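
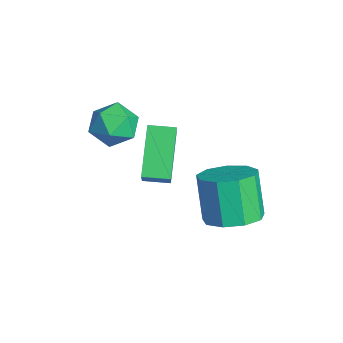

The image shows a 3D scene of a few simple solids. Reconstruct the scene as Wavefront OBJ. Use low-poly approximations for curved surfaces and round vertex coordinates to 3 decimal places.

v 0.379 -2.18 1.571
v 1.014 -2.047 1.087
v 1.146 -2.853 2.393
v 1.781 -2.72 1.909
v 1.451 -2.106 2.321
v 0.977 -1.69 1.813
v 1.183 -3.21 1.667
v 0.709 -2.794 1.159
v 1.511 -2.684 1.146
v 1.677 -2.002 1.55
v 0.483 -2.898 1.93
v 0.649 -2.216 2.334
v 2.639 0.699 -1.99
v 3.459 0.79 -1.582
v 2.74 0.791 -0.141
v 1.921 0.701 -0.55
v 3.215 1.357 -1.704
v 2.497 1.359 -0.263
v 2.702 1.617 -1.96
v 1.984 1.618 -0.519
v 2.16 1.447 -2.23
v 1.441 1.448 -0.789
v 1.842 0.927 -2.388
v 1.123 0.929 -0.947
v 1.897 0.301 -2.36
v 1.178 0.303 -0.919
v 2.299 -0.139 -2.159
v 1.581 -0.137 -0.718
v 2.861 -0.187 -1.879
v 2.142 -0.185 -0.438
v 3.319 0.18 -1.651
v 2.6 0.182 -0.21
v 1.318 -1.698 -0.851
v 0.093 -1.197 0.323
v 1.59 -0.905 -0.906
v 0.364 -0.404 0.269
v 2.376 -1.976 0.371
v 1.15 -1.475 1.546
v 2.647 -1.183 0.317
v 1.422 -0.682 1.491
f 1 12 6
f 1 6 2
f 1 2 8
f 1 8 11
f 1 11 12
f 2 6 10
f 6 12 5
f 12 11 3
f 11 8 7
f 8 2 9
f 4 10 5
f 4 5 3
f 4 3 7
f 4 7 9
f 4 9 10
f 5 10 6
f 3 5 12
f 7 3 11
f 9 7 8
f 10 9 2
f 14 13 17
f 14 17 15
f 15 17 18
f 15 18 16
f 17 13 19
f 17 19 18
f 18 19 20
f 18 20 16
f 19 13 21
f 19 21 20
f 20 21 22
f 20 22 16
f 21 13 23
f 21 23 22
f 22 23 24
f 22 24 16
f 23 13 25
f 23 25 24
f 24 25 26
f 24 26 16
f 25 13 27
f 25 27 26
f 26 27 28
f 26 28 16
f 27 13 29
f 27 29 28
f 28 29 30
f 28 30 16
f 29 13 31
f 29 31 30
f 30 31 32
f 30 32 16
f 31 13 14
f 31 14 32
f 32 14 15
f 32 15 16
f 34 36 33
f 37 34 33
f 33 36 35
f 35 37 33
f 34 40 36
f 38 34 37
f 38 40 34
f 36 40 35
f 39 37 35
f 35 40 39
f 39 38 37
f 40 38 39



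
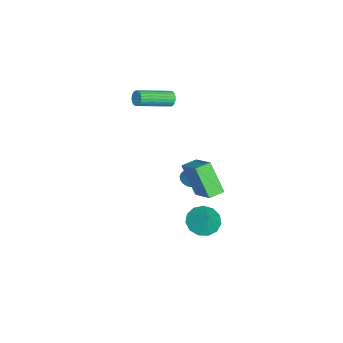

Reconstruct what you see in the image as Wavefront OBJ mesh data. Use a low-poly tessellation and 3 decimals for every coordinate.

v 3.44 2.806 -0.597
v 4.249 2.701 -1.064
v 4.08 3.134 0.437
v 4.101 3.205 -1.133
v 3.744 3.582 -1.032
v 3.29 3.713 -0.792
v 2.883 3.556 -0.491
v 2.654 3.16 -0.224
v 2.674 2.652 -0.075
v 2.937 2.193 -0.092
v 3.36 1.928 -0.269
v 3.809 1.942 -0.551
v 4.14 2.23 -0.847
v -4.245 -0.568 2.466
v -3.965 -0.552 2.04
v -2.734 -2.175 2.789
v -3.015 -2.192 3.214
v -3.866 -0.424 2.157
v -2.636 -2.047 2.905
v -3.826 -0.318 2.32
v -2.595 -1.941 3.068
v -3.849 -0.25 2.506
v -2.619 -1.873 3.254
v -3.933 -0.23 2.685
v -2.702 -1.854 3.433
v -4.064 -0.262 2.831
v -2.833 -1.886 3.58
v -4.223 -0.341 2.922
v -2.992 -1.964 3.67
v -4.385 -0.454 2.943
v -3.154 -2.078 3.691
v -4.526 -0.585 2.891
v -3.295 -2.208 3.64
v -4.624 -0.713 2.775
v -3.394 -2.336 3.523
v -4.665 -0.819 2.612
v -3.434 -2.442 3.36
v -4.641 -0.887 2.426
v -3.411 -2.51 3.174
v -4.558 -0.906 2.247
v -3.327 -2.53 2.995
v -4.427 -0.874 2.1
v -3.196 -2.498 2.849
v -4.268 -0.796 2.01
v -3.037 -2.419 2.758
v -4.106 -0.682 1.989
v -2.875 -2.306 2.737
v 0.683 1.075 1.222
v 1.925 2.063 2.249
v 0.077 1.732 1.324
v 1.319 2.72 2.35
v 1.361 1.96 -0.45
v 2.603 2.948 0.576
v 0.755 2.617 -0.349
v 1.997 3.605 0.678
v -2.631 0.82 -2.914
v -2.097 0.57 -2.888
v -1.875 1.15 -1.861
v -2.409 1.4 -1.886
v -2.053 0.809 -3.032
v -1.831 1.389 -2.005
v -2.141 1.05 -3.149
v -1.92 1.63 -2.122
v -2.342 1.239 -3.212
v -2.12 1.819 -2.185
v -2.608 1.331 -3.207
v -2.387 1.911 -2.18
v -2.88 1.307 -3.135
v -2.659 1.887 -2.108
v -3.095 1.171 -3.011
v -2.873 1.751 -1.984
v -3.203 0.955 -2.866
v -2.982 1.534 -1.839
v -3.181 0.707 -2.731
v -2.959 1.287 -1.704
v -3.032 0.486 -2.638
v -2.81 1.066 -1.611
v -2.791 0.341 -2.609
v -2.57 0.921 -1.582
v -2.514 0.306 -2.649
v -2.292 0.886 -1.622
v -2.263 0.389 -2.749
v -2.042 0.968 -1.722
f 2 1 4
f 2 4 3
f 4 1 5
f 4 5 3
f 5 1 6
f 5 6 3
f 6 1 7
f 6 7 3
f 7 1 8
f 7 8 3
f 8 1 9
f 8 9 3
f 9 1 10
f 9 10 3
f 10 1 11
f 10 11 3
f 11 1 12
f 11 12 3
f 12 1 13
f 12 13 3
f 13 1 2
f 13 2 3
f 15 14 18
f 15 18 16
f 16 18 19
f 16 19 17
f 18 14 20
f 18 20 19
f 19 20 21
f 19 21 17
f 20 14 22
f 20 22 21
f 21 22 23
f 21 23 17
f 22 14 24
f 22 24 23
f 23 24 25
f 23 25 17
f 24 14 26
f 24 26 25
f 25 26 27
f 25 27 17
f 26 14 28
f 26 28 27
f 27 28 29
f 27 29 17
f 28 14 30
f 28 30 29
f 29 30 31
f 29 31 17
f 30 14 32
f 30 32 31
f 31 32 33
f 31 33 17
f 32 14 34
f 32 34 33
f 33 34 35
f 33 35 17
f 34 14 36
f 34 36 35
f 35 36 37
f 35 37 17
f 36 14 38
f 36 38 37
f 37 38 39
f 37 39 17
f 38 14 40
f 38 40 39
f 39 40 41
f 39 41 17
f 40 14 42
f 40 42 41
f 41 42 43
f 41 43 17
f 42 14 44
f 42 44 43
f 43 44 45
f 43 45 17
f 44 14 46
f 44 46 45
f 45 46 47
f 45 47 17
f 46 14 15
f 46 15 47
f 47 15 16
f 47 16 17
f 49 51 48
f 52 49 48
f 48 51 50
f 50 52 48
f 49 55 51
f 53 49 52
f 53 55 49
f 51 55 50
f 54 52 50
f 50 55 54
f 54 53 52
f 55 53 54
f 57 56 60
f 57 60 58
f 58 60 61
f 58 61 59
f 60 56 62
f 60 62 61
f 61 62 63
f 61 63 59
f 62 56 64
f 62 64 63
f 63 64 65
f 63 65 59
f 64 56 66
f 64 66 65
f 65 66 67
f 65 67 59
f 66 56 68
f 66 68 67
f 67 68 69
f 67 69 59
f 68 56 70
f 68 70 69
f 69 70 71
f 69 71 59
f 70 56 72
f 70 72 71
f 71 72 73
f 71 73 59
f 72 56 74
f 72 74 73
f 73 74 75
f 73 75 59
f 74 56 76
f 74 76 75
f 75 76 77
f 75 77 59
f 76 56 78
f 76 78 77
f 77 78 79
f 77 79 59
f 78 56 80
f 78 80 79
f 79 80 81
f 79 81 59
f 80 56 82
f 80 82 81
f 81 82 83
f 81 83 59
f 82 56 57
f 82 57 83
f 83 57 58
f 83 58 59



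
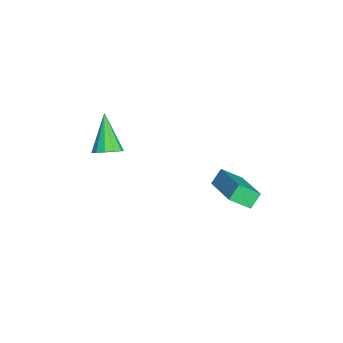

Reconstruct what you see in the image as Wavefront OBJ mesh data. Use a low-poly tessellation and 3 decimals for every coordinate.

v 0.127 -3.824 2.494
v 0.6 -3.94 2.982
v -1.267 -3.896 3.826
v 0.559 -3.554 2.959
v 0.38 -3.254 2.789
v 0.121 -3.135 2.524
v -0.136 -3.235 2.25
v -0.31 -3.522 2.053
v -0.344 -3.905 1.996
v -0.23 -4.262 2.097
v -0.002 -4.481 2.324
v 0.267 -4.491 2.605
v 0.492 -4.289 2.85
v -0.771 0.616 -0.94
v -1.174 1.063 -0.34
v -0.762 1.55 -1.629
v -1.165 1.996 -1.028
v 1.165 1.224 -0.092
v 0.762 1.67 0.509
v 1.174 2.157 -0.78
v 0.771 2.604 -0.18
f 2 1 4
f 2 4 3
f 4 1 5
f 4 5 3
f 5 1 6
f 5 6 3
f 6 1 7
f 6 7 3
f 7 1 8
f 7 8 3
f 8 1 9
f 8 9 3
f 9 1 10
f 9 10 3
f 10 1 11
f 10 11 3
f 11 1 12
f 11 12 3
f 12 1 13
f 12 13 3
f 13 1 2
f 13 2 3
f 15 17 14
f 18 15 14
f 14 17 16
f 16 18 14
f 15 21 17
f 19 15 18
f 19 21 15
f 17 21 16
f 20 18 16
f 16 21 20
f 20 19 18
f 21 19 20



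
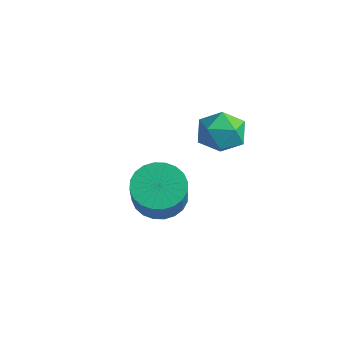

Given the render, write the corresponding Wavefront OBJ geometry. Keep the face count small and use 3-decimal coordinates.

v 0.225 1.595 -2.825
v 0.842 2.166 -2.952
v 1.971 1.296 -1.383
v 1.355 0.725 -1.255
v 0.653 2.323 -2.729
v 1.783 1.453 -1.16
v 0.399 2.37 -2.52
v 1.529 1.499 -0.951
v 0.119 2.298 -2.358
v 1.248 1.427 -0.789
v -0.145 2.119 -2.267
v 0.984 1.249 -0.698
v -0.353 1.861 -2.261
v 0.776 0.99 -0.692
v -0.473 1.562 -2.341
v 0.657 0.692 -0.772
v -0.486 1.268 -2.494
v 0.643 0.398 -0.925
v -0.391 1.024 -2.697
v 0.738 0.154 -1.128
v -0.203 0.867 -2.92
v 0.927 -0.003 -1.351
v 0.051 0.821 -3.129
v 1.181 -0.05 -1.56
v 0.332 0.893 -3.291
v 1.461 0.022 -1.722
v 0.596 1.071 -3.382
v 1.725 0.201 -1.813
v 0.804 1.33 -3.388
v 1.933 0.459 -1.819
v 0.923 1.628 -3.308
v 2.053 0.758 -1.739
v 0.937 1.922 -3.155
v 2.066 1.052 -1.586
v 2.26 3.139 1.028
v 2.681 2.462 1.167
v 1.399 2.458 0.313
v 1.82 1.781 0.452
v 1.417 2.137 1.056
v 1.949 2.558 1.498
v 2.131 2.362 -0.018
v 2.663 2.783 0.424
v 2.601 1.981 0.52
v 2.16 1.843 1.184
v 1.92 3.077 0.296
v 1.479 2.939 0.96
f 2 1 5
f 2 5 3
f 3 5 6
f 3 6 4
f 5 1 7
f 5 7 6
f 6 7 8
f 6 8 4
f 7 1 9
f 7 9 8
f 8 9 10
f 8 10 4
f 9 1 11
f 9 11 10
f 10 11 12
f 10 12 4
f 11 1 13
f 11 13 12
f 12 13 14
f 12 14 4
f 13 1 15
f 13 15 14
f 14 15 16
f 14 16 4
f 15 1 17
f 15 17 16
f 16 17 18
f 16 18 4
f 17 1 19
f 17 19 18
f 18 19 20
f 18 20 4
f 19 1 21
f 19 21 20
f 20 21 22
f 20 22 4
f 21 1 23
f 21 23 22
f 22 23 24
f 22 24 4
f 23 1 25
f 23 25 24
f 24 25 26
f 24 26 4
f 25 1 27
f 25 27 26
f 26 27 28
f 26 28 4
f 27 1 29
f 27 29 28
f 28 29 30
f 28 30 4
f 29 1 31
f 29 31 30
f 30 31 32
f 30 32 4
f 31 1 33
f 31 33 32
f 32 33 34
f 32 34 4
f 33 1 2
f 33 2 34
f 34 2 3
f 34 3 4
f 35 46 40
f 35 40 36
f 35 36 42
f 35 42 45
f 35 45 46
f 36 40 44
f 40 46 39
f 46 45 37
f 45 42 41
f 42 36 43
f 38 44 39
f 38 39 37
f 38 37 41
f 38 41 43
f 38 43 44
f 39 44 40
f 37 39 46
f 41 37 45
f 43 41 42
f 44 43 36



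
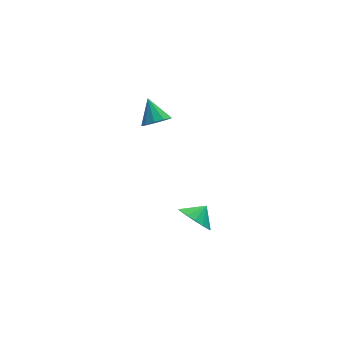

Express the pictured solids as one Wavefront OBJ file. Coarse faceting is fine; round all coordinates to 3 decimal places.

v 1.77 -3.899 -2.135
v 2.503 -4.266 -2.869
v 2.59 -3.561 -1.485
v 2.415 -3.768 -3.017
v 2.179 -3.3 -2.962
v 1.85 -2.97 -2.719
v 1.502 -2.852 -2.341
v 1.216 -2.974 -1.917
v 1.056 -3.308 -1.542
v 1.06 -3.777 -1.304
v 1.227 -4.275 -1.256
v 1.518 -4.686 -1.409
v 1.867 -4.916 -1.729
v 2.193 -4.914 -2.142
v 2.423 -4.679 -2.553
v 1.987 3.096 0.227
v 2.893 3.103 0.312
v 1.873 4.324 1.353
v 2.754 3.464 -0.096
v 2.322 3.685 -0.381
v 1.762 3.68 -0.433
v 1.288 3.453 -0.233
v 1.081 3.089 0.143
v 1.221 2.728 0.551
v 1.653 2.507 0.835
v 2.213 2.512 0.887
v 2.687 2.739 0.687
f 2 1 4
f 2 4 3
f 4 1 5
f 4 5 3
f 5 1 6
f 5 6 3
f 6 1 7
f 6 7 3
f 7 1 8
f 7 8 3
f 8 1 9
f 8 9 3
f 9 1 10
f 9 10 3
f 10 1 11
f 10 11 3
f 11 1 12
f 11 12 3
f 12 1 13
f 12 13 3
f 13 1 14
f 13 14 3
f 14 1 15
f 14 15 3
f 15 1 2
f 15 2 3
f 17 16 19
f 17 19 18
f 19 16 20
f 19 20 18
f 20 16 21
f 20 21 18
f 21 16 22
f 21 22 18
f 22 16 23
f 22 23 18
f 23 16 24
f 23 24 18
f 24 16 25
f 24 25 18
f 25 16 26
f 25 26 18
f 26 16 27
f 26 27 18
f 27 16 17
f 27 17 18



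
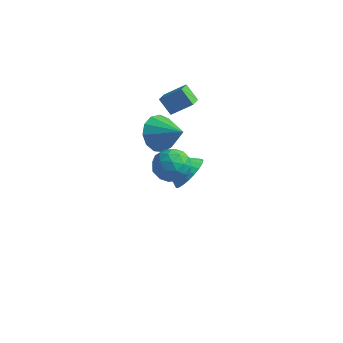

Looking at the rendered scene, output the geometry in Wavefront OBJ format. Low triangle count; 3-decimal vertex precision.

v -2.157 0.302 3.518
v -1.671 0.561 2.647
v -0.803 0.198 4.242
v -1.782 1.058 2.926
v -2.012 1.314 3.393
v -2.288 1.25 3.899
v -2.523 0.885 4.285
v -2.641 0.335 4.426
v -2.606 -0.226 4.279
v -2.428 -0.619 3.891
v -2.165 -0.719 3.384
v -1.899 -0.495 2.919
v -1.715 -0.018 2.644
v -2.981 3.979 -1.965
v -2.299 3.77 -1.194
v -4.359 3.501 -0.875
v -2.381 4.165 -1.124
v -2.554 4.532 -1.182
v -2.792 4.815 -1.359
v -3.059 4.97 -1.628
v -3.314 4.975 -1.948
v -3.518 4.827 -2.271
v -3.641 4.551 -2.548
v -3.663 4.188 -2.735
v -3.582 3.792 -2.806
v -3.409 3.425 -2.748
v -3.171 3.143 -2.571
v -2.904 2.987 -2.302
v -2.649 2.983 -1.981
v -2.444 3.13 -1.658
v -2.322 3.407 -1.382
v -0.691 -1.225 3.294
v 0.203 -0.97 3.4
v -0.343 -2.63 3.74
v 0.551 -2.375 3.846
v -0.102 -2.041 4.426
v -0.318 -1.173 4.151
v 0.178 -2.427 2.989
v -0.038 -1.559 2.714
v 0.74 -1.713 3.211
v 0.567 -1.474 4.099
v -0.707 -2.126 3.041
v -0.88 -1.887 3.929
v -0.275 -0.974 3.308
v 0.135 -2.626 3.832
v -0.249 -2.429 4.173
v 0.276 -2.279 4.235
v -0.581 -1.093 3.749
v -0.055 -0.943 3.811
v -0.235 -1.573 4.415
v -0.085 -2.657 3.329
v 0.441 -2.507 3.391
v -0.416 -1.321 2.905
v 0.109 -1.171 2.967
v 0.095 -2.027 2.725
v 0.566 -1.261 3.259
v 0.771 -2.087 3.521
v 0.552 -2.118 3.018
v 0.425 -1.608 2.856
v 0.465 -1.121 3.781
v 0.669 -1.946 4.043
v 0.285 -1.75 4.384
v 0.159 -1.24 4.222
v 0.78 -1.557 3.67
v -0.809 -1.654 3.097
v -0.605 -2.479 3.359
v -0.299 -2.36 2.918
v -0.425 -1.85 2.756
v -0.911 -1.513 3.619
v -0.706 -2.339 3.881
v -0.565 -1.992 4.284
v -0.692 -1.482 4.122
v -0.92 -2.043 3.47
v -4.148 3.168 3.362
v -3.276 3.719 4.086
v -4.459 4.049 3.065
v -3.587 4.6 3.789
v -3.473 3.14 2.571
v -2.601 3.691 3.295
v -3.784 4.021 2.274
v -2.912 4.572 2.998
f 2 1 4
f 2 4 3
f 4 1 5
f 4 5 3
f 5 1 6
f 5 6 3
f 6 1 7
f 6 7 3
f 7 1 8
f 7 8 3
f 8 1 9
f 8 9 3
f 9 1 10
f 9 10 3
f 10 1 11
f 10 11 3
f 11 1 12
f 11 12 3
f 12 1 13
f 12 13 3
f 13 1 2
f 13 2 3
f 15 14 17
f 15 17 16
f 17 14 18
f 17 18 16
f 18 14 19
f 18 19 16
f 19 14 20
f 19 20 16
f 20 14 21
f 20 21 16
f 21 14 22
f 21 22 16
f 22 14 23
f 22 23 16
f 23 14 24
f 23 24 16
f 24 14 25
f 24 25 16
f 25 14 26
f 25 26 16
f 26 14 27
f 26 27 16
f 27 14 28
f 27 28 16
f 28 14 29
f 28 29 16
f 29 14 30
f 29 30 16
f 30 14 31
f 30 31 16
f 31 14 15
f 31 15 16
f 32 69 48
f 69 43 72
f 48 72 37
f 69 72 48
f 32 48 44
f 48 37 49
f 44 49 33
f 48 49 44
f 32 44 53
f 44 33 54
f 53 54 39
f 44 54 53
f 32 53 65
f 53 39 68
f 65 68 42
f 53 68 65
f 32 65 69
f 65 42 73
f 69 73 43
f 65 73 69
f 33 49 60
f 49 37 63
f 60 63 41
f 49 63 60
f 37 72 50
f 72 43 71
f 50 71 36
f 72 71 50
f 43 73 70
f 73 42 66
f 70 66 34
f 73 66 70
f 42 68 67
f 68 39 55
f 67 55 38
f 68 55 67
f 39 54 59
f 54 33 56
f 59 56 40
f 54 56 59
f 35 61 47
f 61 41 62
f 47 62 36
f 61 62 47
f 35 47 45
f 47 36 46
f 45 46 34
f 47 46 45
f 35 45 52
f 45 34 51
f 52 51 38
f 45 51 52
f 35 52 57
f 52 38 58
f 57 58 40
f 52 58 57
f 35 57 61
f 57 40 64
f 61 64 41
f 57 64 61
f 36 62 50
f 62 41 63
f 50 63 37
f 62 63 50
f 34 46 70
f 46 36 71
f 70 71 43
f 46 71 70
f 38 51 67
f 51 34 66
f 67 66 42
f 51 66 67
f 40 58 59
f 58 38 55
f 59 55 39
f 58 55 59
f 41 64 60
f 64 40 56
f 60 56 33
f 64 56 60
f 75 77 74
f 78 75 74
f 74 77 76
f 76 78 74
f 75 81 77
f 79 75 78
f 79 81 75
f 77 81 76
f 80 78 76
f 76 81 80
f 80 79 78
f 81 79 80



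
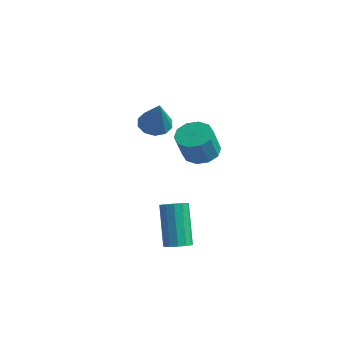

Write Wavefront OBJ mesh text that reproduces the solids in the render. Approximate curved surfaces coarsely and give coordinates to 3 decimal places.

v 2.815 -3.576 -3.82
v 3.356 -3.621 -3.566
v 2.527 -3.11 -1.706
v 1.985 -3.064 -1.96
v 3.326 -3.3 -3.668
v 2.496 -2.789 -1.808
v 3.133 -3.067 -3.818
v 2.303 -2.556 -1.958
v 2.839 -2.995 -3.969
v 2.01 -2.484 -2.109
v 2.537 -3.107 -4.073
v 1.708 -2.596 -2.212
v 2.324 -3.368 -4.096
v 1.494 -2.857 -2.235
v 2.266 -3.695 -4.032
v 1.437 -3.184 -2.171
v 2.383 -3.984 -3.9
v 1.553 -3.473 -2.04
v 2.636 -4.143 -3.744
v 1.807 -3.632 -1.883
v 2.947 -4.122 -3.611
v 2.118 -3.611 -1.751
v 3.215 -3.928 -3.545
v 2.386 -3.416 -1.685
v -2.984 0.157 -0.242
v -2.311 0.178 -0.636
v -2.016 -0.397 1.382
v -2.385 0.614 -0.443
v -2.688 0.875 -0.174
v -3.104 0.862 0.069
v -3.474 0.579 0.194
v -3.657 0.135 0.152
v -3.583 -0.301 -0.041
v -3.28 -0.562 -0.31
v -2.864 -0.548 -0.554
v -2.494 -0.266 -0.678
v -1.099 1.17 -1.569
v -0.688 0.529 -1.968
v -0.43 -0.151 -0.611
v -0.841 0.49 -0.211
v -0.331 0.903 -1.848
v -0.072 0.224 -0.491
v -0.267 1.38 -1.622
v -0.009 0.7 -0.265
v -0.521 1.776 -1.375
v -0.262 1.096 -0.018
v -0.996 1.941 -1.202
v -0.737 1.261 0.155
v -1.51 1.811 -1.169
v -1.252 1.131 0.188
v -1.868 1.436 -1.289
v -1.609 0.757 0.068
v -1.931 0.96 -1.515
v -1.673 0.28 -0.158
v -1.678 0.564 -1.762
v -1.419 -0.116 -0.405
v -1.203 0.399 -1.935
v -0.944 -0.281 -0.578
f 2 1 5
f 2 5 3
f 3 5 6
f 3 6 4
f 5 1 7
f 5 7 6
f 6 7 8
f 6 8 4
f 7 1 9
f 7 9 8
f 8 9 10
f 8 10 4
f 9 1 11
f 9 11 10
f 10 11 12
f 10 12 4
f 11 1 13
f 11 13 12
f 12 13 14
f 12 14 4
f 13 1 15
f 13 15 14
f 14 15 16
f 14 16 4
f 15 1 17
f 15 17 16
f 16 17 18
f 16 18 4
f 17 1 19
f 17 19 18
f 18 19 20
f 18 20 4
f 19 1 21
f 19 21 20
f 20 21 22
f 20 22 4
f 21 1 23
f 21 23 22
f 22 23 24
f 22 24 4
f 23 1 2
f 23 2 24
f 24 2 3
f 24 3 4
f 26 25 28
f 26 28 27
f 28 25 29
f 28 29 27
f 29 25 30
f 29 30 27
f 30 25 31
f 30 31 27
f 31 25 32
f 31 32 27
f 32 25 33
f 32 33 27
f 33 25 34
f 33 34 27
f 34 25 35
f 34 35 27
f 35 25 36
f 35 36 27
f 36 25 26
f 36 26 27
f 38 37 41
f 38 41 39
f 39 41 42
f 39 42 40
f 41 37 43
f 41 43 42
f 42 43 44
f 42 44 40
f 43 37 45
f 43 45 44
f 44 45 46
f 44 46 40
f 45 37 47
f 45 47 46
f 46 47 48
f 46 48 40
f 47 37 49
f 47 49 48
f 48 49 50
f 48 50 40
f 49 37 51
f 49 51 50
f 50 51 52
f 50 52 40
f 51 37 53
f 51 53 52
f 52 53 54
f 52 54 40
f 53 37 55
f 53 55 54
f 54 55 56
f 54 56 40
f 55 37 57
f 55 57 56
f 56 57 58
f 56 58 40
f 57 37 38
f 57 38 58
f 58 38 39
f 58 39 40



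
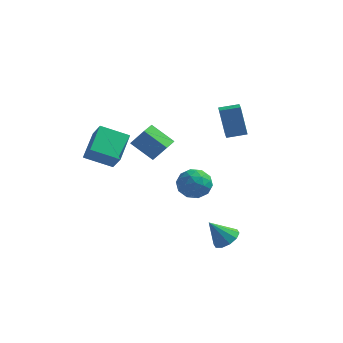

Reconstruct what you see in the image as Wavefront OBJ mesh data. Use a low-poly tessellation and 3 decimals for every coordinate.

v 0.569 1.412 -2.19
v 1.6 1.428 -1.714
v 0.26 -0.248 -1.466
v 1.291 -0.232 -0.99
v 0.482 0.471 -0.615
v 0.673 1.497 -1.062
v 1.187 -0.317 -2.118
v 1.378 0.709 -2.565
v 1.982 0.359 -1.67
v 1.546 0.846 -0.741
v 0.314 0.334 -2.439
v -0.122 0.821 -1.51
v 1.112 1.566 -2.016
v 0.748 -0.386 -1.164
v 0.273 0.027 -0.944
v 0.879 0.036 -0.664
v 0.567 1.606 -1.632
v 1.173 1.615 -1.353
v 0.516 1.053 -0.706
v 0.687 -0.435 -1.827
v 1.293 -0.426 -1.548
v 0.981 1.144 -2.516
v 1.587 1.153 -2.236
v 1.344 0.127 -2.474
v 1.942 0.947 -1.71
v 1.761 -0.029 -1.284
v 1.699 -0.078 -1.947
v 1.812 0.525 -2.21
v 1.686 1.233 -1.164
v 1.505 0.257 -0.738
v 1.029 0.67 -0.518
v 1.141 1.273 -0.781
v 1.911 0.605 -1.138
v 0.355 0.923 -2.442
v 0.174 -0.053 -2.016
v 0.719 -0.093 -2.399
v 0.831 0.51 -2.662
v 0.099 1.209 -1.896
v -0.082 0.233 -1.47
v 0.048 0.655 -0.97
v 0.161 1.258 -1.233
v -0.051 0.575 -2.042
v -4.338 -2.396 1.747
v -4.484 -0.583 2.795
v -5.046 -1.841 0.688
v -5.192 -0.027 1.736
v -2.708 -1.813 0.964
v -2.854 0.001 2.012
v -3.416 -1.257 -0.095
v -3.562 0.556 0.953
v 2.019 3.034 1.237
v 1.509 3.216 3.308
v 1.674 3.784 1.086
v 1.164 3.967 3.156
v 3.136 3.593 1.464
v 2.626 3.776 3.534
v 2.791 4.344 1.312
v 2.281 4.526 3.383
v 3.883 -2.082 -4.068
v 4.362 -2.838 -3.974
v 2.957 -2.498 -2.692
v 4.615 -2.437 -3.683
v 4.588 -1.901 -3.539
v 4.292 -1.433 -3.597
v 3.84 -1.214 -3.835
v 3.404 -1.326 -4.162
v 3.151 -1.727 -4.453
v 3.178 -2.264 -4.597
v 3.474 -2.731 -4.539
v 3.927 -2.951 -4.301
v -2.466 2.588 -1.308
v -3.954 2.663 -0.21
v -2.41 3.667 -1.306
v -3.898 3.742 -0.209
v -1.542 2.538 -0.051
v -3.03 2.613 1.046
v -1.486 3.617 -0.05
v -2.974 3.692 1.048
f 1 38 17
f 38 12 41
f 17 41 6
f 38 41 17
f 1 17 13
f 17 6 18
f 13 18 2
f 17 18 13
f 1 13 22
f 13 2 23
f 22 23 8
f 13 23 22
f 1 22 34
f 22 8 37
f 34 37 11
f 22 37 34
f 1 34 38
f 34 11 42
f 38 42 12
f 34 42 38
f 2 18 29
f 18 6 32
f 29 32 10
f 18 32 29
f 6 41 19
f 41 12 40
f 19 40 5
f 41 40 19
f 12 42 39
f 42 11 35
f 39 35 3
f 42 35 39
f 11 37 36
f 37 8 24
f 36 24 7
f 37 24 36
f 8 23 28
f 23 2 25
f 28 25 9
f 23 25 28
f 4 30 16
f 30 10 31
f 16 31 5
f 30 31 16
f 4 16 14
f 16 5 15
f 14 15 3
f 16 15 14
f 4 14 21
f 14 3 20
f 21 20 7
f 14 20 21
f 4 21 26
f 21 7 27
f 26 27 9
f 21 27 26
f 4 26 30
f 26 9 33
f 30 33 10
f 26 33 30
f 5 31 19
f 31 10 32
f 19 32 6
f 31 32 19
f 3 15 39
f 15 5 40
f 39 40 12
f 15 40 39
f 7 20 36
f 20 3 35
f 36 35 11
f 20 35 36
f 9 27 28
f 27 7 24
f 28 24 8
f 27 24 28
f 10 33 29
f 33 9 25
f 29 25 2
f 33 25 29
f 44 46 43
f 47 44 43
f 43 46 45
f 45 47 43
f 44 50 46
f 48 44 47
f 48 50 44
f 46 50 45
f 49 47 45
f 45 50 49
f 49 48 47
f 50 48 49
f 52 54 51
f 55 52 51
f 51 54 53
f 53 55 51
f 52 58 54
f 56 52 55
f 56 58 52
f 54 58 53
f 57 55 53
f 53 58 57
f 57 56 55
f 58 56 57
f 60 59 62
f 60 62 61
f 62 59 63
f 62 63 61
f 63 59 64
f 63 64 61
f 64 59 65
f 64 65 61
f 65 59 66
f 65 66 61
f 66 59 67
f 66 67 61
f 67 59 68
f 67 68 61
f 68 59 69
f 68 69 61
f 69 59 70
f 69 70 61
f 70 59 60
f 70 60 61
f 72 74 71
f 75 72 71
f 71 74 73
f 73 75 71
f 72 78 74
f 76 72 75
f 76 78 72
f 74 78 73
f 77 75 73
f 73 78 77
f 77 76 75
f 78 76 77



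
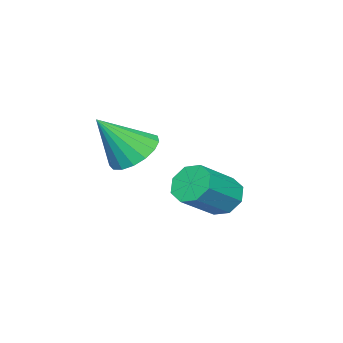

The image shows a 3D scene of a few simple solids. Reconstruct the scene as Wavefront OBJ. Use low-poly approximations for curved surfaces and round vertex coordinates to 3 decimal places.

v -4.538 0.308 -2.053
v -4.167 0.228 -2.605
v -3.011 -0.108 -1.779
v -3.382 -0.028 -1.227
v -4.154 0.709 -2.428
v -2.998 0.373 -1.602
v -4.366 0.955 -2.031
v -3.21 0.619 -1.205
v -4.679 0.822 -1.647
v -3.523 0.486 -0.821
v -4.909 0.388 -1.501
v -3.753 0.052 -0.675
v -4.922 -0.093 -1.678
v -3.766 -0.429 -0.852
v -4.71 -0.339 -2.075
v -3.554 -0.675 -1.249
v -4.397 -0.206 -2.459
v -3.241 -0.542 -1.633
v -1.441 -0.517 0.468
v -0.874 -0.774 -0.002
v -0.719 -1.163 1.692
v -0.755 -0.437 0.106
v -0.793 -0.118 0.297
v -0.979 0.109 0.527
v -1.271 0.193 0.743
v -1.602 0.114 0.897
v -1.896 -0.109 0.953
v -2.086 -0.426 0.897
v -2.128 -0.763 0.744
v -2.012 -1.045 0.527
v -1.766 -1.205 0.297
v -1.445 -1.208 0.106
v -1.123 -1.052 -0.002
f 2 1 5
f 2 5 3
f 3 5 6
f 3 6 4
f 5 1 7
f 5 7 6
f 6 7 8
f 6 8 4
f 7 1 9
f 7 9 8
f 8 9 10
f 8 10 4
f 9 1 11
f 9 11 10
f 10 11 12
f 10 12 4
f 11 1 13
f 11 13 12
f 12 13 14
f 12 14 4
f 13 1 15
f 13 15 14
f 14 15 16
f 14 16 4
f 15 1 17
f 15 17 16
f 16 17 18
f 16 18 4
f 17 1 2
f 17 2 18
f 18 2 3
f 18 3 4
f 20 19 22
f 20 22 21
f 22 19 23
f 22 23 21
f 23 19 24
f 23 24 21
f 24 19 25
f 24 25 21
f 25 19 26
f 25 26 21
f 26 19 27
f 26 27 21
f 27 19 28
f 27 28 21
f 28 19 29
f 28 29 21
f 29 19 30
f 29 30 21
f 30 19 31
f 30 31 21
f 31 19 32
f 31 32 21
f 32 19 33
f 32 33 21
f 33 19 20
f 33 20 21



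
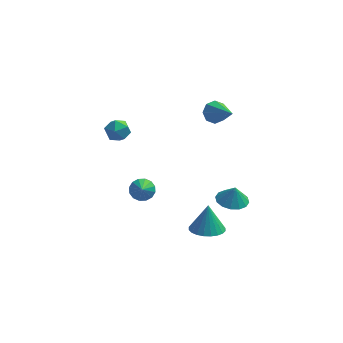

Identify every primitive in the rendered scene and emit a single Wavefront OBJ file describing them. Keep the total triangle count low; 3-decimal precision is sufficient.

v 2.363 -3.513 -3.558
v 3.405 -3.639 -3.53
v 2.377 -3.007 -1.862
v 3.374 -3.247 -3.646
v 3.19 -2.896 -3.749
v 2.88 -2.639 -3.824
v 2.491 -2.515 -3.857
v 2.082 -2.543 -3.845
v 1.717 -2.718 -3.79
v 1.449 -3.015 -3.699
v 1.32 -3.387 -3.586
v 1.351 -3.779 -3.47
v 1.535 -4.13 -3.367
v 1.845 -4.387 -3.292
v 2.234 -4.511 -3.259
v 2.643 -4.483 -3.271
v 3.009 -4.308 -3.326
v 3.276 -4.011 -3.417
v -1.317 -3.219 -0.536
v -0.736 -3.515 -0.906
v -1.243 -4.041 0.236
v -0.578 -3.264 -0.655
v -0.619 -3.002 -0.372
v -0.846 -2.797 -0.133
v -1.2 -2.706 -0.002
v -1.586 -2.753 -0.014
v -1.899 -2.924 -0.166
v -2.056 -3.175 -0.417
v -2.016 -3.437 -0.7
v -1.788 -3.642 -0.939
v -1.434 -3.733 -1.07
v -1.049 -3.686 -1.058
v 3.763 -3.992 -0.304
v 4.261 -3.188 -0.394
v 3.917 -3.968 0.764
v 3.796 -3.042 -0.33
v 3.322 -3.152 -0.259
v 2.966 -3.486 -0.201
v 2.823 -3.956 -0.17
v 2.933 -4.435 -0.175
v 3.265 -4.796 -0.215
v 3.73 -4.941 -0.279
v 4.205 -4.832 -0.35
v 4.561 -4.497 -0.408
v 4.703 -4.028 -0.439
v 4.593 -3.548 -0.434
v 2.242 4.099 0.432
v 2.709 4.699 0.736
v 3.358 2.641 1.588
v 2.201 4.589 1.088
v 1.717 4.191 1.055
v 1.54 3.739 0.657
v 1.774 3.498 0.127
v 2.282 3.609 -0.225
v 2.767 4.006 -0.192
v 2.944 4.458 0.207
v -2.936 2.811 0.313
v -2.557 2.33 -0.31
v -4.083 1.99 0.25
v -3.704 1.509 -0.373
v -3.399 1.484 0.444
v -2.69 1.991 0.483
v -3.95 2.329 -0.543
v -3.241 2.836 -0.504
v -3.184 2.032 -0.839
v -2.844 1.51 -0.228
v -3.796 2.81 0.168
v -3.456 2.288 0.779
f 2 1 4
f 2 4 3
f 4 1 5
f 4 5 3
f 5 1 6
f 5 6 3
f 6 1 7
f 6 7 3
f 7 1 8
f 7 8 3
f 8 1 9
f 8 9 3
f 9 1 10
f 9 10 3
f 10 1 11
f 10 11 3
f 11 1 12
f 11 12 3
f 12 1 13
f 12 13 3
f 13 1 14
f 13 14 3
f 14 1 15
f 14 15 3
f 15 1 16
f 15 16 3
f 16 1 17
f 16 17 3
f 17 1 18
f 17 18 3
f 18 1 2
f 18 2 3
f 20 19 22
f 20 22 21
f 22 19 23
f 22 23 21
f 23 19 24
f 23 24 21
f 24 19 25
f 24 25 21
f 25 19 26
f 25 26 21
f 26 19 27
f 26 27 21
f 27 19 28
f 27 28 21
f 28 19 29
f 28 29 21
f 29 19 30
f 29 30 21
f 30 19 31
f 30 31 21
f 31 19 32
f 31 32 21
f 32 19 20
f 32 20 21
f 34 33 36
f 34 36 35
f 36 33 37
f 36 37 35
f 37 33 38
f 37 38 35
f 38 33 39
f 38 39 35
f 39 33 40
f 39 40 35
f 40 33 41
f 40 41 35
f 41 33 42
f 41 42 35
f 42 33 43
f 42 43 35
f 43 33 44
f 43 44 35
f 44 33 45
f 44 45 35
f 45 33 46
f 45 46 35
f 46 33 34
f 46 34 35
f 48 47 50
f 48 50 49
f 50 47 51
f 50 51 49
f 51 47 52
f 51 52 49
f 52 47 53
f 52 53 49
f 53 47 54
f 53 54 49
f 54 47 55
f 54 55 49
f 55 47 56
f 55 56 49
f 56 47 48
f 56 48 49
f 57 68 62
f 57 62 58
f 57 58 64
f 57 64 67
f 57 67 68
f 58 62 66
f 62 68 61
f 68 67 59
f 67 64 63
f 64 58 65
f 60 66 61
f 60 61 59
f 60 59 63
f 60 63 65
f 60 65 66
f 61 66 62
f 59 61 68
f 63 59 67
f 65 63 64
f 66 65 58



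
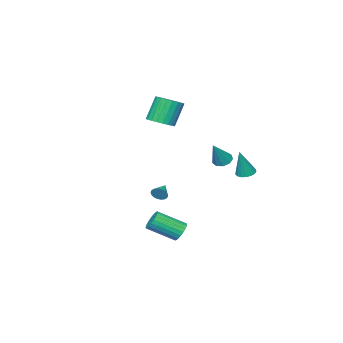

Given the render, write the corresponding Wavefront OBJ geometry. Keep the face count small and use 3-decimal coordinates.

v -4.31 1.675 -0.95
v -3.827 1.269 -1.104
v -3.69 1.705 0.91
v -3.704 1.551 -1.15
v -3.72 1.862 -1.149
v -3.871 2.129 -1.103
v -4.123 2.293 -1.022
v -4.418 2.315 -0.924
v -4.688 2.191 -0.832
v -4.871 1.948 -0.767
v -4.926 1.643 -0.744
v -4.839 1.345 -0.768
v -4.632 1.122 -0.833
v -4.351 1.027 -0.925
v -4.06 1.079 -1.023
v -1.829 -3.151 2.611
v -0.982 -3.023 2.998
v -1.764 -2.981 4.696
v -2.611 -3.109 4.309
v -1.088 -2.677 2.94
v -1.869 -2.634 4.639
v -1.306 -2.402 2.833
v -2.088 -2.36 4.531
v -1.604 -2.242 2.692
v -2.386 -2.2 4.39
v -1.937 -2.22 2.538
v -2.718 -2.178 4.236
v -2.253 -2.34 2.396
v -3.034 -2.298 4.094
v -2.504 -2.583 2.286
v -3.286 -2.541 3.984
v -2.653 -2.913 2.226
v -3.435 -2.871 3.924
v -2.676 -3.279 2.224
v -3.458 -3.237 3.922
v -2.571 -3.626 2.281
v -3.352 -3.583 3.98
v -2.352 -3.9 2.389
v -3.134 -3.858 4.087
v -2.054 -4.06 2.53
v -2.836 -4.018 4.228
v -1.722 -4.082 2.684
v -2.503 -4.04 4.382
v -1.406 -3.962 2.826
v -2.187 -3.92 4.524
v -1.154 -3.719 2.936
v -1.936 -3.677 4.634
v -1.005 -3.389 2.996
v -1.787 -3.347 4.694
v -0.729 3.121 1.44
v -0.203 3.136 1.075
v 0.269 3.299 2.88
v -0.358 3.542 1.132
v -0.686 3.751 1.333
v -1.033 3.665 1.584
v -1.239 3.325 1.769
v -1.205 2.89 1.799
v -0.949 2.563 1.662
v -0.589 2.497 1.421
v -0.295 2.723 1.189
v -2.174 -3.607 -3.687
v -1.914 -3.785 -3.212
v -3.126 -4.053 -3.333
v -1.998 -3.555 -3.147
v -2.116 -3.334 -3.19
v -2.247 -3.168 -3.33
v -2.362 -3.089 -3.542
v -2.441 -3.112 -3.782
v -2.466 -3.234 -4.003
v -2.434 -3.429 -4.162
v -2.35 -3.659 -4.227
v -2.231 -3.879 -4.184
v -2.101 -4.046 -4.044
v -1.985 -4.125 -3.832
v -1.907 -4.102 -3.592
v -1.881 -3.98 -3.371
v 3.295 3.718 -3.023
v 3.493 3.429 -3.629
v 4.643 2.233 -2.683
v 4.445 2.522 -2.077
v 3.688 3.643 -3.597
v 4.838 2.446 -2.651
v 3.816 3.869 -3.465
v 4.966 2.673 -2.52
v 3.853 4.069 -3.258
v 5.003 2.873 -2.312
v 3.794 4.209 -3.009
v 4.944 3.012 -2.063
v 3.649 4.264 -2.763
v 4.799 3.067 -1.817
v 3.442 4.224 -2.562
v 4.592 3.028 -1.616
v 3.21 4.097 -2.44
v 4.36 2.9 -1.495
v 2.993 3.904 -2.42
v 4.143 2.708 -1.474
v 2.828 3.68 -2.503
v 3.978 2.483 -1.557
v 2.743 3.462 -2.677
v 3.893 2.265 -1.731
v 2.755 3.288 -2.91
v 3.904 2.092 -1.964
v 2.859 3.189 -3.163
v 4.009 1.992 -2.217
v 3.039 3.181 -3.391
v 4.189 1.984 -2.446
v 3.263 3.266 -3.556
v 4.413 2.07 -2.611
f 2 1 4
f 2 4 3
f 4 1 5
f 4 5 3
f 5 1 6
f 5 6 3
f 6 1 7
f 6 7 3
f 7 1 8
f 7 8 3
f 8 1 9
f 8 9 3
f 9 1 10
f 9 10 3
f 10 1 11
f 10 11 3
f 11 1 12
f 11 12 3
f 12 1 13
f 12 13 3
f 13 1 14
f 13 14 3
f 14 1 15
f 14 15 3
f 15 1 2
f 15 2 3
f 17 16 20
f 17 20 18
f 18 20 21
f 18 21 19
f 20 16 22
f 20 22 21
f 21 22 23
f 21 23 19
f 22 16 24
f 22 24 23
f 23 24 25
f 23 25 19
f 24 16 26
f 24 26 25
f 25 26 27
f 25 27 19
f 26 16 28
f 26 28 27
f 27 28 29
f 27 29 19
f 28 16 30
f 28 30 29
f 29 30 31
f 29 31 19
f 30 16 32
f 30 32 31
f 31 32 33
f 31 33 19
f 32 16 34
f 32 34 33
f 33 34 35
f 33 35 19
f 34 16 36
f 34 36 35
f 35 36 37
f 35 37 19
f 36 16 38
f 36 38 37
f 37 38 39
f 37 39 19
f 38 16 40
f 38 40 39
f 39 40 41
f 39 41 19
f 40 16 42
f 40 42 41
f 41 42 43
f 41 43 19
f 42 16 44
f 42 44 43
f 43 44 45
f 43 45 19
f 44 16 46
f 44 46 45
f 45 46 47
f 45 47 19
f 46 16 48
f 46 48 47
f 47 48 49
f 47 49 19
f 48 16 17
f 48 17 49
f 49 17 18
f 49 18 19
f 51 50 53
f 51 53 52
f 53 50 54
f 53 54 52
f 54 50 55
f 54 55 52
f 55 50 56
f 55 56 52
f 56 50 57
f 56 57 52
f 57 50 58
f 57 58 52
f 58 50 59
f 58 59 52
f 59 50 60
f 59 60 52
f 60 50 51
f 60 51 52
f 62 61 64
f 62 64 63
f 64 61 65
f 64 65 63
f 65 61 66
f 65 66 63
f 66 61 67
f 66 67 63
f 67 61 68
f 67 68 63
f 68 61 69
f 68 69 63
f 69 61 70
f 69 70 63
f 70 61 71
f 70 71 63
f 71 61 72
f 71 72 63
f 72 61 73
f 72 73 63
f 73 61 74
f 73 74 63
f 74 61 75
f 74 75 63
f 75 61 76
f 75 76 63
f 76 61 62
f 76 62 63
f 78 77 81
f 78 81 79
f 79 81 82
f 79 82 80
f 81 77 83
f 81 83 82
f 82 83 84
f 82 84 80
f 83 77 85
f 83 85 84
f 84 85 86
f 84 86 80
f 85 77 87
f 85 87 86
f 86 87 88
f 86 88 80
f 87 77 89
f 87 89 88
f 88 89 90
f 88 90 80
f 89 77 91
f 89 91 90
f 90 91 92
f 90 92 80
f 91 77 93
f 91 93 92
f 92 93 94
f 92 94 80
f 93 77 95
f 93 95 94
f 94 95 96
f 94 96 80
f 95 77 97
f 95 97 96
f 96 97 98
f 96 98 80
f 97 77 99
f 97 99 98
f 98 99 100
f 98 100 80
f 99 77 101
f 99 101 100
f 100 101 102
f 100 102 80
f 101 77 103
f 101 103 102
f 102 103 104
f 102 104 80
f 103 77 105
f 103 105 104
f 104 105 106
f 104 106 80
f 105 77 107
f 105 107 106
f 106 107 108
f 106 108 80
f 107 77 78
f 107 78 108
f 108 78 79
f 108 79 80



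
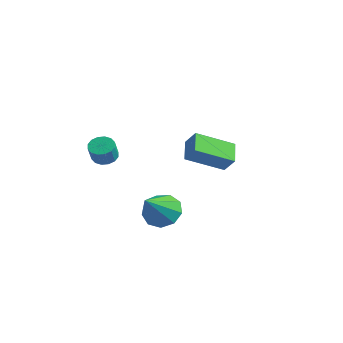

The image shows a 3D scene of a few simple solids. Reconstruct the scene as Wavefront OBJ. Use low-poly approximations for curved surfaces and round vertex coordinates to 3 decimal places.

v -2.415 -2.925 2.396
v -1.874 -3.16 2.124
v -1.604 -3.591 3.031
v -2.145 -3.355 3.304
v -1.787 -2.857 2.242
v -1.517 -3.288 3.149
v -1.869 -2.572 2.401
v -1.599 -3.003 3.308
v -2.097 -2.382 2.559
v -1.827 -2.813 3.467
v -2.41 -2.337 2.674
v -2.14 -2.768 3.581
v -2.725 -2.45 2.714
v -2.455 -2.88 3.621
v -2.956 -2.689 2.669
v -2.686 -3.12 3.576
v -3.043 -2.992 2.551
v -2.773 -3.423 3.458
v -2.961 -3.277 2.392
v -2.691 -3.708 3.299
v -2.733 -3.467 2.233
v -2.463 -3.898 3.141
v -2.42 -3.512 2.119
v -2.15 -3.943 3.026
v -2.105 -3.4 2.079
v -1.835 -3.83 2.986
v 0.677 -2.14 -0.322
v 1.586 -2.208 -0.732
v 1.223 -3.66 1.142
v 1.586 -1.733 -0.239
v 1.16 -1.449 0.214
v 0.508 -1.488 0.417
v -0.065 -1.833 0.274
v -0.291 -2.321 -0.148
v -0.065 -2.725 -0.652
v 0.509 -2.855 -1.001
v 1.161 -2.651 -1.033
v -2.453 2.134 1.621
v -1.809 2.217 2.434
v -1.475 3.836 0.673
v -0.831 3.918 1.485
v -1.609 1.322 1.035
v -0.965 1.404 1.847
v -0.631 3.023 0.086
v 0.013 3.106 0.899
f 2 1 5
f 2 5 3
f 3 5 6
f 3 6 4
f 5 1 7
f 5 7 6
f 6 7 8
f 6 8 4
f 7 1 9
f 7 9 8
f 8 9 10
f 8 10 4
f 9 1 11
f 9 11 10
f 10 11 12
f 10 12 4
f 11 1 13
f 11 13 12
f 12 13 14
f 12 14 4
f 13 1 15
f 13 15 14
f 14 15 16
f 14 16 4
f 15 1 17
f 15 17 16
f 16 17 18
f 16 18 4
f 17 1 19
f 17 19 18
f 18 19 20
f 18 20 4
f 19 1 21
f 19 21 20
f 20 21 22
f 20 22 4
f 21 1 23
f 21 23 22
f 22 23 24
f 22 24 4
f 23 1 25
f 23 25 24
f 24 25 26
f 24 26 4
f 25 1 2
f 25 2 26
f 26 2 3
f 26 3 4
f 28 27 30
f 28 30 29
f 30 27 31
f 30 31 29
f 31 27 32
f 31 32 29
f 32 27 33
f 32 33 29
f 33 27 34
f 33 34 29
f 34 27 35
f 34 35 29
f 35 27 36
f 35 36 29
f 36 27 37
f 36 37 29
f 37 27 28
f 37 28 29
f 39 41 38
f 42 39 38
f 38 41 40
f 40 42 38
f 39 45 41
f 43 39 42
f 43 45 39
f 41 45 40
f 44 42 40
f 40 45 44
f 44 43 42
f 45 43 44



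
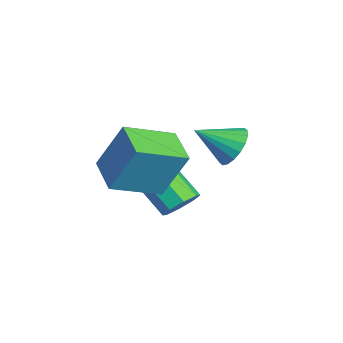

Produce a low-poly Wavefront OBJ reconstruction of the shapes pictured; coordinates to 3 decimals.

v -3.593 -0.361 1.661
v -2.788 -0.536 1.563
v -3.767 -1.619 2.479
v -2.791 -0.335 1.872
v -2.953 -0.138 2.14
v -3.242 0.014 2.313
v -3.6 0.092 2.357
v -3.957 0.08 2.263
v -4.242 -0.019 2.05
v -4.399 -0.186 1.76
v -4.396 -0.388 1.45
v -4.234 -0.584 1.183
v -3.945 -0.736 1.01
v -3.587 -0.814 0.966
v -3.23 -0.802 1.06
v -2.945 -0.703 1.273
v -1.685 -5.128 2.645
v -1.36 -4.345 4.346
v -2.043 -3.444 1.939
v -1.719 -2.662 3.64
v -0.341 -4.978 2.32
v -0.017 -4.196 4.021
v -0.7 -3.295 1.614
v -0.375 -2.512 3.315
v -2.651 -2.264 -0.261
v -2.14 -2.755 -0.087
v -3.537 -3.727 1.275
v -4.049 -3.236 1.101
v -2.128 -2.306 0.246
v -3.525 -3.278 1.608
v -2.422 -1.833 0.282
v -3.82 -2.805 1.644
v -2.851 -1.612 -0
v -4.248 -2.584 1.362
v -3.163 -1.773 -0.435
v -4.56 -2.745 0.927
v -3.175 -2.222 -0.768
v -4.572 -3.194 0.594
v -2.88 -2.695 -0.804
v -4.278 -3.667 0.558
v -2.452 -2.916 -0.522
v -3.849 -3.888 0.84
f 2 1 4
f 2 4 3
f 4 1 5
f 4 5 3
f 5 1 6
f 5 6 3
f 6 1 7
f 6 7 3
f 7 1 8
f 7 8 3
f 8 1 9
f 8 9 3
f 9 1 10
f 9 10 3
f 10 1 11
f 10 11 3
f 11 1 12
f 11 12 3
f 12 1 13
f 12 13 3
f 13 1 14
f 13 14 3
f 14 1 15
f 14 15 3
f 15 1 16
f 15 16 3
f 16 1 2
f 16 2 3
f 18 20 17
f 21 18 17
f 17 20 19
f 19 21 17
f 18 24 20
f 22 18 21
f 22 24 18
f 20 24 19
f 23 21 19
f 19 24 23
f 23 22 21
f 24 22 23
f 26 25 29
f 26 29 27
f 27 29 30
f 27 30 28
f 29 25 31
f 29 31 30
f 30 31 32
f 30 32 28
f 31 25 33
f 31 33 32
f 32 33 34
f 32 34 28
f 33 25 35
f 33 35 34
f 34 35 36
f 34 36 28
f 35 25 37
f 35 37 36
f 36 37 38
f 36 38 28
f 37 25 39
f 37 39 38
f 38 39 40
f 38 40 28
f 39 25 41
f 39 41 40
f 40 41 42
f 40 42 28
f 41 25 26
f 41 26 42
f 42 26 27
f 42 27 28



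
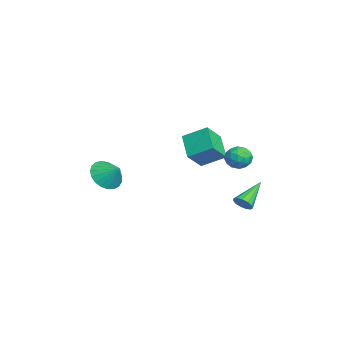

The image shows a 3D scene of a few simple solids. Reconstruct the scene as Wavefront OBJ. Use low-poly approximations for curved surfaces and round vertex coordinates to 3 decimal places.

v -3.002 0.953 0.899
v -2.662 2.202 1.617
v -1.661 1.105 0.002
v -1.322 2.353 0.72
v -2.258 0.187 1.88
v -1.919 1.435 2.598
v -0.918 0.338 0.983
v -0.578 1.587 1.701
v 0.737 2.948 -1.666
v 1.182 3.139 -1.366
v -0.377 3.992 -0.674
v 1.148 3.339 -1.615
v 0.984 3.415 -1.88
v 0.741 3.343 -2.077
v 0.496 3.146 -2.144
v 0.328 2.886 -2.059
v 0.29 2.645 -1.849
v 0.393 2.501 -1.581
v 0.606 2.499 -1.34
v 0.86 2.64 -1.203
v 1.075 2.878 -1.213
v -4.278 -3.587 -1.62
v -3.666 -4.384 -1.441
v -3.622 -2.913 -0.86
v -3.475 -4.198 -1.771
v -3.422 -3.907 -2.074
v -3.517 -3.56 -2.3
v -3.744 -3.219 -2.408
v -4.063 -2.941 -2.379
v -4.419 -2.774 -2.22
v -4.751 -2.749 -1.957
v -5.001 -2.868 -1.635
v -5.126 -3.112 -1.312
v -5.104 -3.438 -1.041
v -4.939 -3.79 -0.871
v -4.66 -4.107 -0.83
v -4.315 -4.334 -0.926
v -3.964 -4.432 -1.142
v 2.384 3.201 2.274
v 2.914 2.72 2.447
v 1.666 2.3 1.973
v 2.196 1.819 2.146
v 1.864 2.207 2.676
v 2.308 2.764 2.862
v 2.272 2.256 1.558
v 2.716 2.813 1.744
v 2.845 2.136 2.004
v 2.593 2.106 2.695
v 1.987 2.914 1.725
v 1.735 2.884 2.416
v 2.712 3.04 2.387
v 1.868 1.98 2.033
v 1.673 2.208 2.345
v 1.985 1.926 2.446
v 2.356 3.065 2.631
v 2.668 2.783 2.732
v 2.051 2.481 2.867
v 1.912 2.237 1.688
v 2.224 1.955 1.789
v 2.595 3.094 1.974
v 2.907 2.812 2.075
v 2.529 2.539 1.553
v 2.983 2.414 2.228
v 2.561 1.884 2.051
v 2.605 2.141 1.705
v 2.866 2.468 1.815
v 2.835 2.396 2.634
v 2.413 1.867 2.457
v 2.218 2.095 2.769
v 2.479 2.422 2.878
v 2.794 2.053 2.374
v 2.167 3.153 1.963
v 1.745 2.624 1.786
v 2.101 2.598 1.542
v 2.362 2.925 1.651
v 2.019 3.136 2.369
v 1.597 2.606 2.192
v 1.714 2.552 2.605
v 1.975 2.879 2.715
v 1.786 2.967 2.046
f 2 4 1
f 5 2 1
f 1 4 3
f 3 5 1
f 2 8 4
f 6 2 5
f 6 8 2
f 4 8 3
f 7 5 3
f 3 8 7
f 7 6 5
f 8 6 7
f 10 9 12
f 10 12 11
f 12 9 13
f 12 13 11
f 13 9 14
f 13 14 11
f 14 9 15
f 14 15 11
f 15 9 16
f 15 16 11
f 16 9 17
f 16 17 11
f 17 9 18
f 17 18 11
f 18 9 19
f 18 19 11
f 19 9 20
f 19 20 11
f 20 9 21
f 20 21 11
f 21 9 10
f 21 10 11
f 23 22 25
f 23 25 24
f 25 22 26
f 25 26 24
f 26 22 27
f 26 27 24
f 27 22 28
f 27 28 24
f 28 22 29
f 28 29 24
f 29 22 30
f 29 30 24
f 30 22 31
f 30 31 24
f 31 22 32
f 31 32 24
f 32 22 33
f 32 33 24
f 33 22 34
f 33 34 24
f 34 22 35
f 34 35 24
f 35 22 36
f 35 36 24
f 36 22 37
f 36 37 24
f 37 22 38
f 37 38 24
f 38 22 23
f 38 23 24
f 39 76 55
f 76 50 79
f 55 79 44
f 76 79 55
f 39 55 51
f 55 44 56
f 51 56 40
f 55 56 51
f 39 51 60
f 51 40 61
f 60 61 46
f 51 61 60
f 39 60 72
f 60 46 75
f 72 75 49
f 60 75 72
f 39 72 76
f 72 49 80
f 76 80 50
f 72 80 76
f 40 56 67
f 56 44 70
f 67 70 48
f 56 70 67
f 44 79 57
f 79 50 78
f 57 78 43
f 79 78 57
f 50 80 77
f 80 49 73
f 77 73 41
f 80 73 77
f 49 75 74
f 75 46 62
f 74 62 45
f 75 62 74
f 46 61 66
f 61 40 63
f 66 63 47
f 61 63 66
f 42 68 54
f 68 48 69
f 54 69 43
f 68 69 54
f 42 54 52
f 54 43 53
f 52 53 41
f 54 53 52
f 42 52 59
f 52 41 58
f 59 58 45
f 52 58 59
f 42 59 64
f 59 45 65
f 64 65 47
f 59 65 64
f 42 64 68
f 64 47 71
f 68 71 48
f 64 71 68
f 43 69 57
f 69 48 70
f 57 70 44
f 69 70 57
f 41 53 77
f 53 43 78
f 77 78 50
f 53 78 77
f 45 58 74
f 58 41 73
f 74 73 49
f 58 73 74
f 47 65 66
f 65 45 62
f 66 62 46
f 65 62 66
f 48 71 67
f 71 47 63
f 67 63 40
f 71 63 67



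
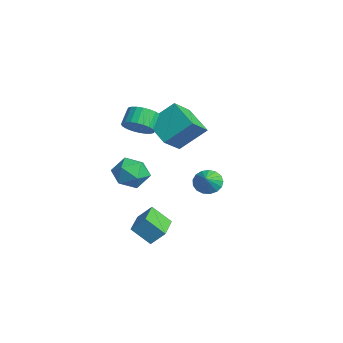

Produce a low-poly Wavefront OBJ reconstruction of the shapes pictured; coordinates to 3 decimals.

v 1.691 -2.399 -2.906
v 2.02 -1.766 -2.15
v 2.156 -1.558 -3.812
v 2.485 -0.925 -3.055
v 3.135 -3.175 -2.885
v 3.464 -2.542 -2.128
v 3.6 -2.334 -3.79
v 3.929 -1.701 -3.034
v -2.525 -0.414 -2.343
v -1.933 -1.302 -2.156
v -3.987 -1.378 -2.284
v -3.395 -2.266 -2.097
v -3.471 -1.496 -1.339
v -2.567 -0.9 -1.376
v -3.353 -1.78 -3.064
v -2.449 -1.184 -3.101
v -2.444 -2.145 -2.602
v -2.517 -1.97 -1.536
v -3.403 -0.71 -2.904
v -3.476 -0.535 -1.838
v -2.275 -1.157 1.248
v -1.545 -0.788 1.573
v -2.135 -0.274 2.317
v -2.865 -0.643 1.992
v -1.638 -0.556 1.338
v -2.229 -0.042 2.082
v -1.829 -0.415 1.089
v -2.42 0.099 1.833
v -2.087 -0.387 0.865
v -2.678 0.127 1.609
v -2.374 -0.476 0.699
v -2.965 0.037 1.443
v -2.646 -0.669 0.616
v -3.237 -0.156 1.36
v -2.861 -0.937 0.63
v -3.452 -0.423 1.374
v -2.987 -1.237 0.738
v -3.578 -0.724 1.482
v -3.005 -1.526 0.923
v -3.595 -1.012 1.667
v -2.911 -1.758 1.158
v -3.502 -1.244 1.902
v -2.72 -1.899 1.407
v -3.311 -1.385 2.151
v -2.462 -1.927 1.631
v -3.053 -1.413 2.375
v -2.175 -1.837 1.797
v -2.766 -1.324 2.541
v -1.903 -1.644 1.88
v -2.494 -1.131 2.624
v -1.688 -1.377 1.866
v -2.279 -0.863 2.61
v -1.562 -1.076 1.758
v -2.153 -0.563 2.502
v -2.924 2.77 -3.493
v -2.592 2.393 -4.116
v -2.076 2.35 -2.787
v -2.422 2.736 -4.115
v -2.367 3.087 -3.972
v -2.44 3.365 -3.72
v -2.624 3.507 -3.415
v -2.876 3.48 -3.128
v -3.139 3.29 -2.925
v -3.353 2.981 -2.852
v -3.469 2.624 -2.926
v -3.459 2.3 -3.129
v -3.327 2.083 -3.416
v -3.103 2.024 -3.721
v -2.838 2.136 -3.973
v -4.325 0.734 0.046
v -4.036 2.138 1.308
v -2.814 1.198 -0.816
v -2.526 2.602 0.446
v -3.394 -0.382 1.074
v -3.106 1.022 2.336
v -1.884 0.082 0.212
v -1.595 1.486 1.474
f 2 4 1
f 5 2 1
f 1 4 3
f 3 5 1
f 2 8 4
f 6 2 5
f 6 8 2
f 4 8 3
f 7 5 3
f 3 8 7
f 7 6 5
f 8 6 7
f 9 20 14
f 9 14 10
f 9 10 16
f 9 16 19
f 9 19 20
f 10 14 18
f 14 20 13
f 20 19 11
f 19 16 15
f 16 10 17
f 12 18 13
f 12 13 11
f 12 11 15
f 12 15 17
f 12 17 18
f 13 18 14
f 11 13 20
f 15 11 19
f 17 15 16
f 18 17 10
f 22 21 25
f 22 25 23
f 23 25 26
f 23 26 24
f 25 21 27
f 25 27 26
f 26 27 28
f 26 28 24
f 27 21 29
f 27 29 28
f 28 29 30
f 28 30 24
f 29 21 31
f 29 31 30
f 30 31 32
f 30 32 24
f 31 21 33
f 31 33 32
f 32 33 34
f 32 34 24
f 33 21 35
f 33 35 34
f 34 35 36
f 34 36 24
f 35 21 37
f 35 37 36
f 36 37 38
f 36 38 24
f 37 21 39
f 37 39 38
f 38 39 40
f 38 40 24
f 39 21 41
f 39 41 40
f 40 41 42
f 40 42 24
f 41 21 43
f 41 43 42
f 42 43 44
f 42 44 24
f 43 21 45
f 43 45 44
f 44 45 46
f 44 46 24
f 45 21 47
f 45 47 46
f 46 47 48
f 46 48 24
f 47 21 49
f 47 49 48
f 48 49 50
f 48 50 24
f 49 21 51
f 49 51 50
f 50 51 52
f 50 52 24
f 51 21 53
f 51 53 52
f 52 53 54
f 52 54 24
f 53 21 22
f 53 22 54
f 54 22 23
f 54 23 24
f 56 55 58
f 56 58 57
f 58 55 59
f 58 59 57
f 59 55 60
f 59 60 57
f 60 55 61
f 60 61 57
f 61 55 62
f 61 62 57
f 62 55 63
f 62 63 57
f 63 55 64
f 63 64 57
f 64 55 65
f 64 65 57
f 65 55 66
f 65 66 57
f 66 55 67
f 66 67 57
f 67 55 68
f 67 68 57
f 68 55 69
f 68 69 57
f 69 55 56
f 69 56 57
f 71 73 70
f 74 71 70
f 70 73 72
f 72 74 70
f 71 77 73
f 75 71 74
f 75 77 71
f 73 77 72
f 76 74 72
f 72 77 76
f 76 75 74
f 77 75 76



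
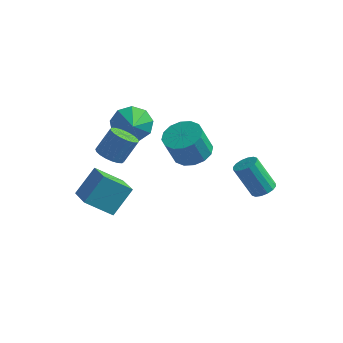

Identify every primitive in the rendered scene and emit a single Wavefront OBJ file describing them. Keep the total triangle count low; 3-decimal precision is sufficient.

v -2.015 -1.288 0.595
v -1.589 -1.85 0.742
v -1.16 -1.234 1.852
v -1.585 -0.672 1.705
v -1.4 -1.662 0.565
v -0.971 -1.046 1.675
v -1.333 -1.4 0.393
v -0.903 -0.784 1.503
v -1.4 -1.116 0.262
v -0.971 -0.5 1.372
v -1.59 -0.865 0.196
v -1.16 -0.25 1.306
v -1.863 -0.699 0.21
v -1.434 -0.083 1.32
v -2.167 -0.649 0.299
v -1.737 -0.033 1.409
v -2.44 -0.726 0.448
v -2.011 -0.11 1.558
v -2.629 -0.914 0.625
v -2.2 -0.298 1.735
v -2.697 -1.176 0.797
v -2.267 -0.56 1.907
v -2.629 -1.46 0.928
v -2.2 -0.844 2.038
v -2.44 -1.71 0.994
v -2.01 -1.095 2.104
v -2.166 -1.877 0.98
v -1.737 -1.261 2.09
v -1.863 -1.927 0.891
v -1.433 -1.311 2.001
v 3.669 2.725 -2.507
v 4.061 2.269 -2.319
v 3.163 2.14 -0.764
v 2.771 2.595 -0.953
v 4.199 2.547 -2.216
v 3.301 2.417 -0.662
v 4.194 2.872 -2.192
v 3.296 2.742 -0.637
v 4.049 3.158 -2.252
v 3.151 3.028 -0.697
v 3.802 3.327 -2.38
v 2.904 3.198 -0.826
v 3.519 3.336 -2.543
v 2.621 3.206 -0.988
v 3.277 3.18 -2.696
v 2.379 3.051 -1.141
v 3.139 2.903 -2.798
v 2.241 2.773 -1.244
v 3.144 2.578 -2.823
v 2.246 2.448 -1.268
v 3.289 2.292 -2.763
v 2.391 2.162 -1.208
v 3.536 2.122 -2.634
v 2.638 1.993 -1.08
v 3.819 2.114 -2.472
v 2.921 1.984 -0.917
v -2.305 1.294 0.929
v -1.914 1.96 1.565
v -1.735 0.386 1.531
v -2.517 1.738 1.8
v -3.02 1.308 1.628
v -3.189 0.872 1.129
v -2.944 0.633 0.536
v -2.4 0.704 0.128
v -1.812 1.051 0.094
v -1.454 1.512 0.451
v -1.495 1.871 1.032
v -2.154 -1.652 -2.649
v -3.24 -2.288 -1.71
v -1.721 -0.639 -1.462
v -2.806 -1.275 -0.523
v -1.094 -2.705 -2.137
v -2.179 -3.341 -1.198
v -0.66 -1.692 -0.95
v -1.746 -2.328 -0.011
v -0.028 2.919 -1.286
v 0.801 3.35 -0.961
v 0.518 2.833 0.45
v -0.312 2.401 0.126
v 0.436 3.705 -0.905
v 0.153 3.188 0.507
v -0.054 3.849 -0.95
v -0.337 3.332 0.462
v -0.537 3.744 -1.085
v -0.82 3.227 0.326
v -0.883 3.418 -1.275
v -1.167 2.9 0.137
v -1.001 2.957 -1.467
v -1.284 2.44 -0.055
v -0.858 2.487 -1.61
v -1.141 1.97 -0.199
v -0.493 2.132 -1.667
v -0.776 1.615 -0.255
v -0.003 1.988 -1.622
v -0.286 1.471 -0.21
v 0.48 2.093 -1.486
v 0.197 1.576 -0.075
v 0.827 2.42 -1.297
v 0.543 1.902 0.115
v 0.944 2.88 -1.105
v 0.661 2.363 0.307
f 2 1 5
f 2 5 3
f 3 5 6
f 3 6 4
f 5 1 7
f 5 7 6
f 6 7 8
f 6 8 4
f 7 1 9
f 7 9 8
f 8 9 10
f 8 10 4
f 9 1 11
f 9 11 10
f 10 11 12
f 10 12 4
f 11 1 13
f 11 13 12
f 12 13 14
f 12 14 4
f 13 1 15
f 13 15 14
f 14 15 16
f 14 16 4
f 15 1 17
f 15 17 16
f 16 17 18
f 16 18 4
f 17 1 19
f 17 19 18
f 18 19 20
f 18 20 4
f 19 1 21
f 19 21 20
f 20 21 22
f 20 22 4
f 21 1 23
f 21 23 22
f 22 23 24
f 22 24 4
f 23 1 25
f 23 25 24
f 24 25 26
f 24 26 4
f 25 1 27
f 25 27 26
f 26 27 28
f 26 28 4
f 27 1 29
f 27 29 28
f 28 29 30
f 28 30 4
f 29 1 2
f 29 2 30
f 30 2 3
f 30 3 4
f 32 31 35
f 32 35 33
f 33 35 36
f 33 36 34
f 35 31 37
f 35 37 36
f 36 37 38
f 36 38 34
f 37 31 39
f 37 39 38
f 38 39 40
f 38 40 34
f 39 31 41
f 39 41 40
f 40 41 42
f 40 42 34
f 41 31 43
f 41 43 42
f 42 43 44
f 42 44 34
f 43 31 45
f 43 45 44
f 44 45 46
f 44 46 34
f 45 31 47
f 45 47 46
f 46 47 48
f 46 48 34
f 47 31 49
f 47 49 48
f 48 49 50
f 48 50 34
f 49 31 51
f 49 51 50
f 50 51 52
f 50 52 34
f 51 31 53
f 51 53 52
f 52 53 54
f 52 54 34
f 53 31 55
f 53 55 54
f 54 55 56
f 54 56 34
f 55 31 32
f 55 32 56
f 56 32 33
f 56 33 34
f 58 57 60
f 58 60 59
f 60 57 61
f 60 61 59
f 61 57 62
f 61 62 59
f 62 57 63
f 62 63 59
f 63 57 64
f 63 64 59
f 64 57 65
f 64 65 59
f 65 57 66
f 65 66 59
f 66 57 67
f 66 67 59
f 67 57 58
f 67 58 59
f 69 71 68
f 72 69 68
f 68 71 70
f 70 72 68
f 69 75 71
f 73 69 72
f 73 75 69
f 71 75 70
f 74 72 70
f 70 75 74
f 74 73 72
f 75 73 74
f 77 76 80
f 77 80 78
f 78 80 81
f 78 81 79
f 80 76 82
f 80 82 81
f 81 82 83
f 81 83 79
f 82 76 84
f 82 84 83
f 83 84 85
f 83 85 79
f 84 76 86
f 84 86 85
f 85 86 87
f 85 87 79
f 86 76 88
f 86 88 87
f 87 88 89
f 87 89 79
f 88 76 90
f 88 90 89
f 89 90 91
f 89 91 79
f 90 76 92
f 90 92 91
f 91 92 93
f 91 93 79
f 92 76 94
f 92 94 93
f 93 94 95
f 93 95 79
f 94 76 96
f 94 96 95
f 95 96 97
f 95 97 79
f 96 76 98
f 96 98 97
f 97 98 99
f 97 99 79
f 98 76 100
f 98 100 99
f 99 100 101
f 99 101 79
f 100 76 77
f 100 77 101
f 101 77 78
f 101 78 79



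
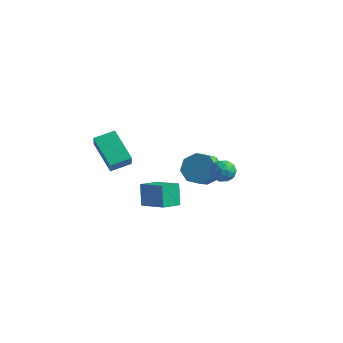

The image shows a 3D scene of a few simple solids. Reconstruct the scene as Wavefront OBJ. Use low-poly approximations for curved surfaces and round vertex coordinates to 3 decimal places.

v -1.598 3.263 -3.73
v -1.12 2.852 -4.557
v -0.864 1.905 -3.937
v -1.342 2.317 -3.11
v -0.628 3.282 -4.103
v -0.371 2.335 -3.483
v -0.704 3.701 -3.431
v -0.447 2.755 -2.811
v -1.304 3.864 -2.934
v -1.047 2.918 -2.314
v -2.076 3.675 -2.903
v -1.82 2.728 -2.283
v -2.569 3.245 -3.357
v -2.312 2.298 -2.737
v -2.493 2.825 -4.029
v -2.236 1.879 -3.409
v -1.893 2.662 -4.526
v -1.636 1.716 -3.906
v 1.082 1.387 -1.234
v 1.659 1.104 -0.854
v 1.281 0.596 -2.126
v 1.858 0.313 -1.746
v 1.161 0.211 -1.498
v 1.038 0.7 -0.947
v 1.902 1 -2.033
v 1.779 1.489 -1.482
v 2.166 0.865 -1.348
v 1.708 0.377 -1.017
v 1.232 1.323 -1.963
v 0.774 0.835 -1.632
v 1.353 1.315 -0.966
v 1.587 0.385 -2.014
v 1.177 0.325 -1.868
v 1.516 0.159 -1.645
v 0.988 1.077 -1.02
v 1.327 0.911 -0.797
v 1.034 0.386 -1.175
v 1.613 0.789 -2.183
v 1.952 0.623 -1.96
v 1.424 1.541 -1.335
v 1.763 1.375 -1.112
v 1.906 1.314 -1.805
v 1.99 1.008 -1.033
v 2.107 0.543 -1.557
v 2.133 0.947 -1.726
v 2.061 1.234 -1.402
v 1.721 0.721 -0.838
v 1.837 0.256 -1.362
v 1.428 0.196 -1.217
v 1.356 0.483 -0.893
v 2.018 0.58 -1.129
v 1.103 1.444 -1.618
v 1.219 0.979 -2.142
v 1.584 1.217 -2.087
v 1.512 1.504 -1.763
v 0.833 1.157 -1.423
v 0.95 0.692 -1.947
v 0.879 0.466 -1.578
v 0.807 0.753 -1.254
v 0.922 1.12 -1.851
v -1.743 -4.391 -0.219
v -3.32 -3.845 0.954
v -1.176 -3.387 0.077
v -2.754 -2.842 1.249
v -1.286 -4.898 0.631
v -2.864 -4.353 1.803
v -0.72 -3.895 0.926
v -2.297 -3.349 2.099
v -2.108 -1.541 -4.414
v -2.529 -1.122 -3.135
v -1.91 -0.379 -4.73
v -2.331 0.04 -3.451
v -0.509 -1.66 -3.849
v -0.93 -1.241 -2.57
v -0.311 -0.498 -4.165
v -0.732 -0.079 -2.886
f 2 1 5
f 2 5 3
f 3 5 6
f 3 6 4
f 5 1 7
f 5 7 6
f 6 7 8
f 6 8 4
f 7 1 9
f 7 9 8
f 8 9 10
f 8 10 4
f 9 1 11
f 9 11 10
f 10 11 12
f 10 12 4
f 11 1 13
f 11 13 12
f 12 13 14
f 12 14 4
f 13 1 15
f 13 15 14
f 14 15 16
f 14 16 4
f 15 1 17
f 15 17 16
f 16 17 18
f 16 18 4
f 17 1 2
f 17 2 18
f 18 2 3
f 18 3 4
f 19 56 35
f 56 30 59
f 35 59 24
f 56 59 35
f 19 35 31
f 35 24 36
f 31 36 20
f 35 36 31
f 19 31 40
f 31 20 41
f 40 41 26
f 31 41 40
f 19 40 52
f 40 26 55
f 52 55 29
f 40 55 52
f 19 52 56
f 52 29 60
f 56 60 30
f 52 60 56
f 20 36 47
f 36 24 50
f 47 50 28
f 36 50 47
f 24 59 37
f 59 30 58
f 37 58 23
f 59 58 37
f 30 60 57
f 60 29 53
f 57 53 21
f 60 53 57
f 29 55 54
f 55 26 42
f 54 42 25
f 55 42 54
f 26 41 46
f 41 20 43
f 46 43 27
f 41 43 46
f 22 48 34
f 48 28 49
f 34 49 23
f 48 49 34
f 22 34 32
f 34 23 33
f 32 33 21
f 34 33 32
f 22 32 39
f 32 21 38
f 39 38 25
f 32 38 39
f 22 39 44
f 39 25 45
f 44 45 27
f 39 45 44
f 22 44 48
f 44 27 51
f 48 51 28
f 44 51 48
f 23 49 37
f 49 28 50
f 37 50 24
f 49 50 37
f 21 33 57
f 33 23 58
f 57 58 30
f 33 58 57
f 25 38 54
f 38 21 53
f 54 53 29
f 38 53 54
f 27 45 46
f 45 25 42
f 46 42 26
f 45 42 46
f 28 51 47
f 51 27 43
f 47 43 20
f 51 43 47
f 62 64 61
f 65 62 61
f 61 64 63
f 63 65 61
f 62 68 64
f 66 62 65
f 66 68 62
f 64 68 63
f 67 65 63
f 63 68 67
f 67 66 65
f 68 66 67
f 70 72 69
f 73 70 69
f 69 72 71
f 71 73 69
f 70 76 72
f 74 70 73
f 74 76 70
f 72 76 71
f 75 73 71
f 71 76 75
f 75 74 73
f 76 74 75



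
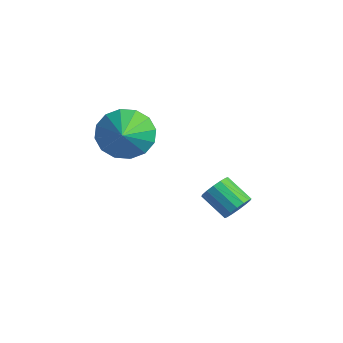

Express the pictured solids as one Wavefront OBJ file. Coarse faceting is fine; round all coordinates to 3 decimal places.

v -1.934 -0.091 -0.365
v -1.438 0.621 -0.217
v -1.126 -0.789 0.285
v -1.731 0.606 0.132
v -2.078 0.405 0.348
v -2.386 0.071 0.373
v -2.574 -0.306 0.2
v -2.59 -0.626 -0.124
v -2.43 -0.802 -0.513
v -2.138 -0.788 -0.861
v -1.791 -0.587 -1.077
v -1.482 -0.253 -1.102
v -1.294 0.125 -0.929
v -1.278 0.445 -0.605
v -0.394 2.818 -4.011
v -0.11 2.534 -3.681
v -0.963 2.338 -3.118
v -1.246 2.622 -3.449
v -0.103 2.784 -3.582
v -0.955 2.588 -3.019
v -0.173 3.044 -3.598
v -1.025 2.847 -3.035
v -0.303 3.243 -3.725
v -1.155 3.046 -3.162
v -0.457 3.328 -3.929
v -1.309 3.131 -3.366
v -0.594 3.276 -4.155
v -1.446 3.08 -3.592
v -0.677 3.102 -4.342
v -1.53 2.906 -3.779
v -0.685 2.852 -4.441
v -1.537 2.656 -3.878
v -0.615 2.593 -4.425
v -1.467 2.396 -3.862
v -0.485 2.394 -4.298
v -1.337 2.197 -3.735
v -0.331 2.309 -4.094
v -1.183 2.112 -3.531
v -0.194 2.36 -3.868
v -1.046 2.164 -3.305
f 2 1 4
f 2 4 3
f 4 1 5
f 4 5 3
f 5 1 6
f 5 6 3
f 6 1 7
f 6 7 3
f 7 1 8
f 7 8 3
f 8 1 9
f 8 9 3
f 9 1 10
f 9 10 3
f 10 1 11
f 10 11 3
f 11 1 12
f 11 12 3
f 12 1 13
f 12 13 3
f 13 1 14
f 13 14 3
f 14 1 2
f 14 2 3
f 16 15 19
f 16 19 17
f 17 19 20
f 17 20 18
f 19 15 21
f 19 21 20
f 20 21 22
f 20 22 18
f 21 15 23
f 21 23 22
f 22 23 24
f 22 24 18
f 23 15 25
f 23 25 24
f 24 25 26
f 24 26 18
f 25 15 27
f 25 27 26
f 26 27 28
f 26 28 18
f 27 15 29
f 27 29 28
f 28 29 30
f 28 30 18
f 29 15 31
f 29 31 30
f 30 31 32
f 30 32 18
f 31 15 33
f 31 33 32
f 32 33 34
f 32 34 18
f 33 15 35
f 33 35 34
f 34 35 36
f 34 36 18
f 35 15 37
f 35 37 36
f 36 37 38
f 36 38 18
f 37 15 39
f 37 39 38
f 38 39 40
f 38 40 18
f 39 15 16
f 39 16 40
f 40 16 17
f 40 17 18



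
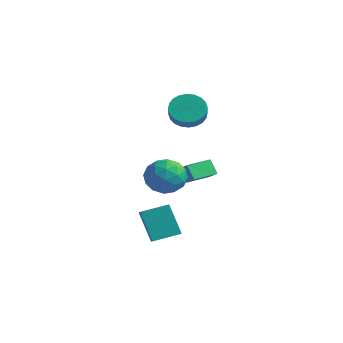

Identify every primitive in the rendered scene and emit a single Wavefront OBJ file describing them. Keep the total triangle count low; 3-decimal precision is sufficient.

v -3.789 0.568 3.027
v -2.892 0.804 2.493
v -2.355 0.268 3.158
v -3.251 0.032 3.693
v -2.912 1.121 2.763
v -2.374 0.585 3.429
v -3.064 1.354 3.074
v -2.526 0.818 3.74
v -3.327 1.467 3.378
v -2.789 0.931 4.044
v -3.661 1.444 3.628
v -3.123 0.908 4.294
v -4.013 1.287 3.787
v -3.476 0.751 4.453
v -4.332 1.021 3.83
v -3.794 0.484 4.496
v -4.568 0.685 3.751
v -4.03 0.149 4.417
v -4.685 0.332 3.562
v -4.148 -0.204 4.227
v -4.666 0.015 3.291
v -4.128 -0.521 3.957
v -4.514 -0.218 2.98
v -3.976 -0.754 3.646
v -4.251 -0.331 2.676
v -3.713 -0.867 3.342
v -3.917 -0.308 2.426
v -3.379 -0.844 3.092
v -3.564 -0.151 2.267
v -3.027 -0.687 2.933
v -3.246 0.116 2.224
v -2.708 -0.421 2.89
v -3.01 0.451 2.303
v -2.472 -0.085 2.969
v -2.869 -1.163 0.009
v -1.99 -2.038 0.242
v -3.49 -2.222 -1.622
v -2.611 -3.097 -1.389
v -3.595 -2.968 -0.61
v -3.211 -2.313 0.398
v -2.269 -1.947 -1.778
v -1.885 -1.292 -0.77
v -1.619 -2.522 -0.862
v -2.439 -3.153 -0.14
v -3.041 -1.107 -1.24
v -3.861 -1.738 -0.518
v -2.375 -1.507 0.269
v -3.105 -2.753 -1.649
v -3.684 -2.677 -1.191
v -3.167 -3.191 -1.053
v -3.093 -1.669 0.36
v -2.576 -2.183 0.498
v -3.52 -2.73 -0.003
v -2.904 -2.077 -1.878
v -2.387 -2.591 -1.74
v -2.313 -1.069 -0.327
v -1.796 -1.583 -0.189
v -1.96 -1.53 -1.377
v -1.64 -2.306 -0.243
v -2.005 -2.929 -1.202
v -1.804 -2.253 -1.431
v -1.578 -1.868 -0.839
v -2.122 -2.677 0.181
v -2.487 -3.3 -0.777
v -3.066 -3.224 -0.32
v -2.84 -2.839 0.273
v -1.904 -2.962 -0.468
v -2.993 -0.96 -0.603
v -3.358 -1.583 -1.561
v -2.64 -1.421 -1.653
v -2.414 -1.036 -1.06
v -3.475 -1.331 -0.178
v -3.84 -1.954 -1.137
v -3.902 -2.392 -0.541
v -3.676 -2.007 0.051
v -3.576 -1.298 -0.912
v -1.542 -4.337 -4.493
v -2.575 -4.254 -2.701
v -0.759 -2.997 -4.104
v -1.792 -2.914 -2.312
v -0.848 -4.866 -4.068
v -1.881 -4.783 -2.276
v -0.065 -3.526 -3.679
v -1.098 -3.443 -1.887
v -3.08 -0.772 -0.589
v -2.403 -0.859 -0.116
v -2.9 0.827 -0.553
v -2.223 0.741 -0.08
v -2.477 -0.821 -1.46
v -1.8 -0.907 -0.987
v -2.297 0.779 -1.424
v -1.62 0.692 -0.951
f 2 1 5
f 2 5 3
f 3 5 6
f 3 6 4
f 5 1 7
f 5 7 6
f 6 7 8
f 6 8 4
f 7 1 9
f 7 9 8
f 8 9 10
f 8 10 4
f 9 1 11
f 9 11 10
f 10 11 12
f 10 12 4
f 11 1 13
f 11 13 12
f 12 13 14
f 12 14 4
f 13 1 15
f 13 15 14
f 14 15 16
f 14 16 4
f 15 1 17
f 15 17 16
f 16 17 18
f 16 18 4
f 17 1 19
f 17 19 18
f 18 19 20
f 18 20 4
f 19 1 21
f 19 21 20
f 20 21 22
f 20 22 4
f 21 1 23
f 21 23 22
f 22 23 24
f 22 24 4
f 23 1 25
f 23 25 24
f 24 25 26
f 24 26 4
f 25 1 27
f 25 27 26
f 26 27 28
f 26 28 4
f 27 1 29
f 27 29 28
f 28 29 30
f 28 30 4
f 29 1 31
f 29 31 30
f 30 31 32
f 30 32 4
f 31 1 33
f 31 33 32
f 32 33 34
f 32 34 4
f 33 1 2
f 33 2 34
f 34 2 3
f 34 3 4
f 35 72 51
f 72 46 75
f 51 75 40
f 72 75 51
f 35 51 47
f 51 40 52
f 47 52 36
f 51 52 47
f 35 47 56
f 47 36 57
f 56 57 42
f 47 57 56
f 35 56 68
f 56 42 71
f 68 71 45
f 56 71 68
f 35 68 72
f 68 45 76
f 72 76 46
f 68 76 72
f 36 52 63
f 52 40 66
f 63 66 44
f 52 66 63
f 40 75 53
f 75 46 74
f 53 74 39
f 75 74 53
f 46 76 73
f 76 45 69
f 73 69 37
f 76 69 73
f 45 71 70
f 71 42 58
f 70 58 41
f 71 58 70
f 42 57 62
f 57 36 59
f 62 59 43
f 57 59 62
f 38 64 50
f 64 44 65
f 50 65 39
f 64 65 50
f 38 50 48
f 50 39 49
f 48 49 37
f 50 49 48
f 38 48 55
f 48 37 54
f 55 54 41
f 48 54 55
f 38 55 60
f 55 41 61
f 60 61 43
f 55 61 60
f 38 60 64
f 60 43 67
f 64 67 44
f 60 67 64
f 39 65 53
f 65 44 66
f 53 66 40
f 65 66 53
f 37 49 73
f 49 39 74
f 73 74 46
f 49 74 73
f 41 54 70
f 54 37 69
f 70 69 45
f 54 69 70
f 43 61 62
f 61 41 58
f 62 58 42
f 61 58 62
f 44 67 63
f 67 43 59
f 63 59 36
f 67 59 63
f 78 80 77
f 81 78 77
f 77 80 79
f 79 81 77
f 78 84 80
f 82 78 81
f 82 84 78
f 80 84 79
f 83 81 79
f 79 84 83
f 83 82 81
f 84 82 83
f 86 88 85
f 89 86 85
f 85 88 87
f 87 89 85
f 86 92 88
f 90 86 89
f 90 92 86
f 88 92 87
f 91 89 87
f 87 92 91
f 91 90 89
f 92 90 91



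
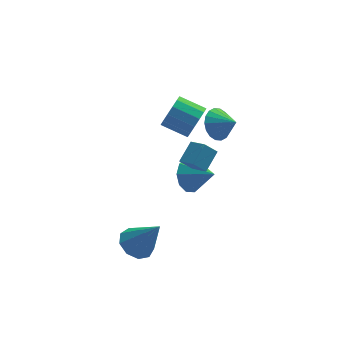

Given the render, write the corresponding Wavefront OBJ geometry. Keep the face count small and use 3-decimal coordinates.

v 1.583 2.36 0.938
v 2.148 2.397 0.264
v 2.297 1.74 1.502
v 2.248 2.708 0.48
v 2.217 2.951 0.786
v 2.06 3.076 1.122
v 1.809 3.059 1.422
v 1.513 2.904 1.626
v 1.231 2.641 1.694
v 1.018 2.322 1.612
v 0.918 2.011 1.397
v 0.95 1.768 1.091
v 1.107 1.643 0.754
v 1.358 1.66 0.455
v 1.654 1.815 0.251
v 1.936 2.078 0.183
v -0.185 -1.352 1.323
v -0.752 -1.393 1.927
v 0.427 -0.634 1.946
v -0.14 -0.676 2.551
v 0.28 -2.084 1.709
v -0.287 -2.126 2.314
v 0.892 -1.367 2.333
v 0.325 -1.408 2.937
v 0.676 2.557 1.002
v 1.137 2.802 1.735
v 0.025 3.409 2.231
v -0.436 3.163 1.498
v 1.194 3.153 1.434
v 0.082 3.76 1.929
v 1.112 3.344 1.017
v 0 3.951 1.512
v 0.913 3.324 0.596
v -0.198 3.93 1.091
v 0.651 3.098 0.284
v -0.461 3.705 0.779
v 0.396 2.727 0.164
v -0.716 3.334 0.66
v 0.215 2.311 0.269
v -0.897 2.918 0.765
v 0.158 1.96 0.571
v -0.954 2.567 1.066
v 0.24 1.769 0.988
v -0.872 2.376 1.483
v 0.438 1.79 1.409
v -0.673 2.396 1.904
v 0.701 2.015 1.721
v -0.411 2.622 2.216
v 0.956 2.386 1.84
v -0.156 2.993 2.336
v -2.784 -2.545 -2.401
v -2.103 -2.045 -2.609
v -1.856 -3.135 -0.779
v -2.488 -1.736 -2.277
v -3.011 -1.806 -2.002
v -3.429 -2.221 -1.915
v -3.544 -2.788 -2.055
v -3.304 -3.241 -2.357
v -2.82 -3.368 -2.68
v -2.32 -3.11 -2.872
v -2.036 -2.588 -2.844
v 0.067 0.587 -0.893
v 0.751 0.984 -1.401
v 0.993 -0.207 -0.267
v 0.687 1.293 -0.913
v 0.386 1.333 -0.418
v -0.037 1.087 -0.104
v -0.42 0.651 -0.091
v -0.617 0.19 -0.385
v -0.552 -0.12 -0.872
v -0.251 -0.16 -1.368
v 0.171 0.086 -1.682
v 0.554 0.523 -1.694
f 2 1 4
f 2 4 3
f 4 1 5
f 4 5 3
f 5 1 6
f 5 6 3
f 6 1 7
f 6 7 3
f 7 1 8
f 7 8 3
f 8 1 9
f 8 9 3
f 9 1 10
f 9 10 3
f 10 1 11
f 10 11 3
f 11 1 12
f 11 12 3
f 12 1 13
f 12 13 3
f 13 1 14
f 13 14 3
f 14 1 15
f 14 15 3
f 15 1 16
f 15 16 3
f 16 1 2
f 16 2 3
f 18 20 17
f 21 18 17
f 17 20 19
f 19 21 17
f 18 24 20
f 22 18 21
f 22 24 18
f 20 24 19
f 23 21 19
f 19 24 23
f 23 22 21
f 24 22 23
f 26 25 29
f 26 29 27
f 27 29 30
f 27 30 28
f 29 25 31
f 29 31 30
f 30 31 32
f 30 32 28
f 31 25 33
f 31 33 32
f 32 33 34
f 32 34 28
f 33 25 35
f 33 35 34
f 34 35 36
f 34 36 28
f 35 25 37
f 35 37 36
f 36 37 38
f 36 38 28
f 37 25 39
f 37 39 38
f 38 39 40
f 38 40 28
f 39 25 41
f 39 41 40
f 40 41 42
f 40 42 28
f 41 25 43
f 41 43 42
f 42 43 44
f 42 44 28
f 43 25 45
f 43 45 44
f 44 45 46
f 44 46 28
f 45 25 47
f 45 47 46
f 46 47 48
f 46 48 28
f 47 25 49
f 47 49 48
f 48 49 50
f 48 50 28
f 49 25 26
f 49 26 50
f 50 26 27
f 50 27 28
f 52 51 54
f 52 54 53
f 54 51 55
f 54 55 53
f 55 51 56
f 55 56 53
f 56 51 57
f 56 57 53
f 57 51 58
f 57 58 53
f 58 51 59
f 58 59 53
f 59 51 60
f 59 60 53
f 60 51 61
f 60 61 53
f 61 51 52
f 61 52 53
f 63 62 65
f 63 65 64
f 65 62 66
f 65 66 64
f 66 62 67
f 66 67 64
f 67 62 68
f 67 68 64
f 68 62 69
f 68 69 64
f 69 62 70
f 69 70 64
f 70 62 71
f 70 71 64
f 71 62 72
f 71 72 64
f 72 62 73
f 72 73 64
f 73 62 63
f 73 63 64

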